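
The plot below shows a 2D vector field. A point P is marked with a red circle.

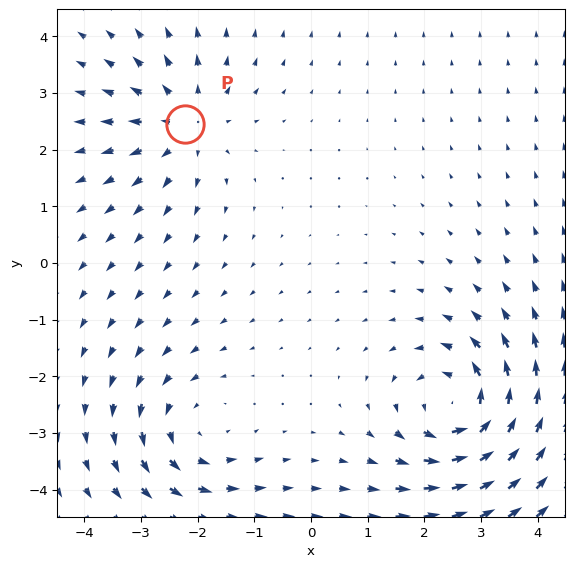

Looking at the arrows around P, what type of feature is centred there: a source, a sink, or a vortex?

At P (-2.2, 2.5) the arrows spread outward. Divergence about +3, curl ≈0 — positive divergence with near-zero curl is a source.

source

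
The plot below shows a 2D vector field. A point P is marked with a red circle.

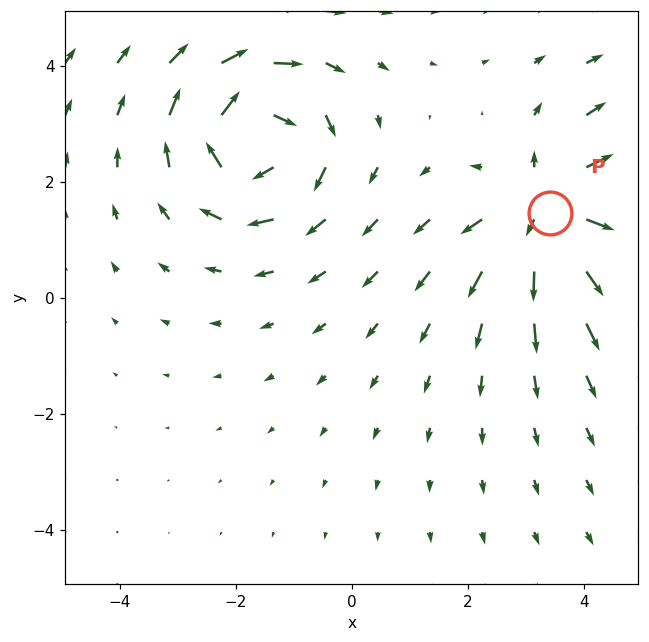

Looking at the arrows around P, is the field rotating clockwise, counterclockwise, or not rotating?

not rotating

Near P at (3.4, 1.5) the arrows show no circulation. The curl there is ≈0.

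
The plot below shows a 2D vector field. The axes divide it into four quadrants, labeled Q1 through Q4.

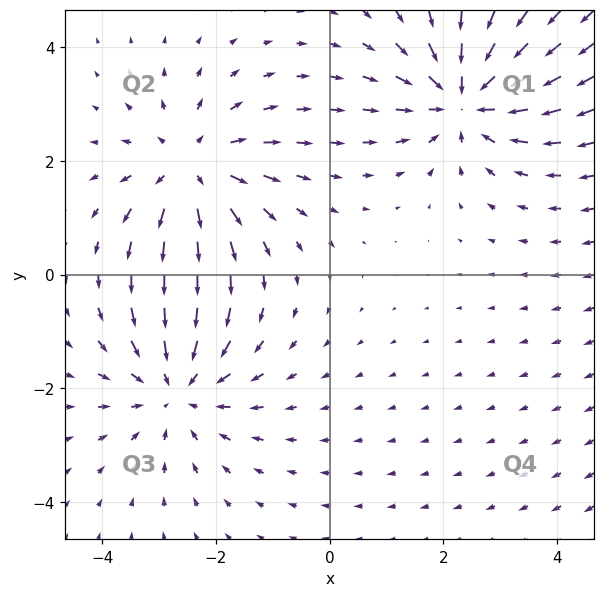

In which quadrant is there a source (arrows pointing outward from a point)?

The source sits at approximately (-2.4, 1.9), which lies in quadrant Q2. The divergence there is about +4, positive as expected for a source.

Q2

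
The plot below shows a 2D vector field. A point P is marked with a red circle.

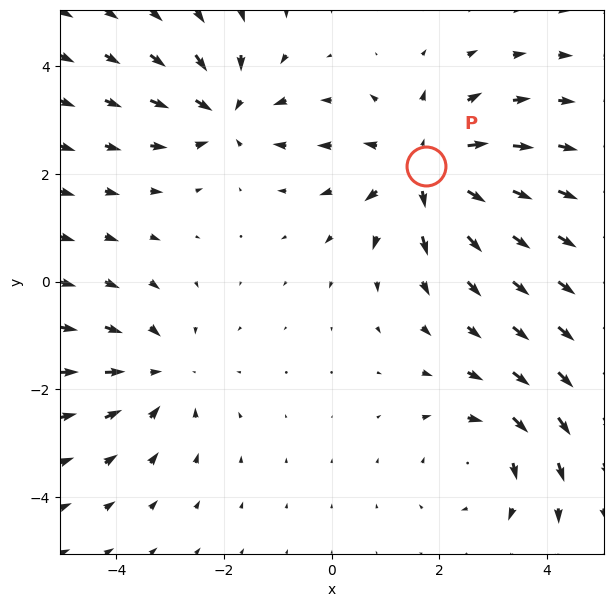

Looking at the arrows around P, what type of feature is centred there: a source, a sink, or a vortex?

source

At P (1.8, 2.1) the arrows spread outward. Divergence about +4, curl ≈0 — positive divergence with near-zero curl is a source.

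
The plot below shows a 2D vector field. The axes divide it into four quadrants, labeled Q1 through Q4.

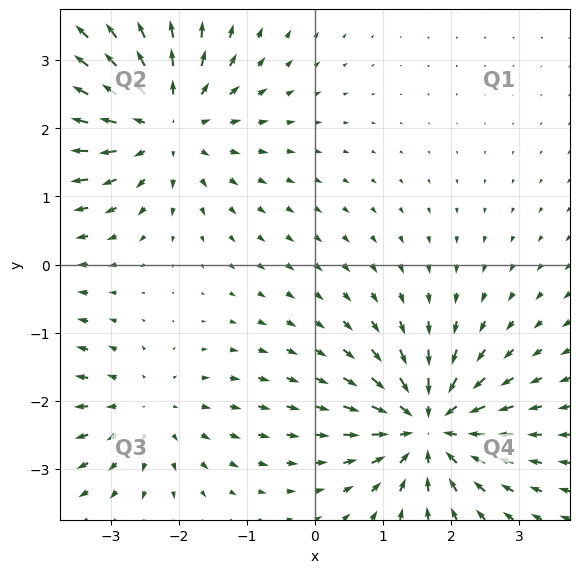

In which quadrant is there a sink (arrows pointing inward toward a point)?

Q4

The sink sits at approximately (1.7, -2.4), which lies in quadrant Q4. The divergence there is about -6, negative as expected for a sink.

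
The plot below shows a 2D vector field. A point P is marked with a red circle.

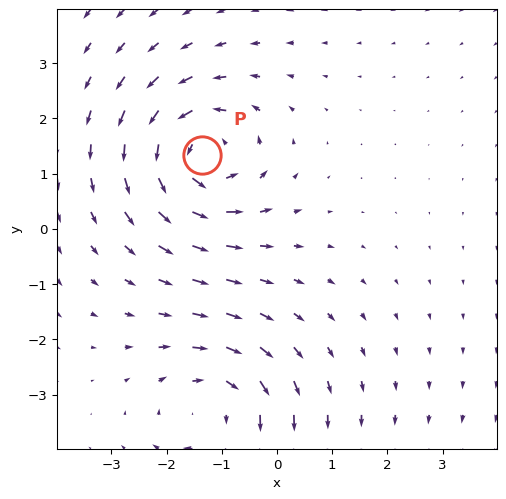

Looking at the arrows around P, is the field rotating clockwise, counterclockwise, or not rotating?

counterclockwise

Near P at (-1.3, 1.3) the arrows circulate counterclockwise. The curl (z-component) there is about +5; positive curl means counterclockwise rotation.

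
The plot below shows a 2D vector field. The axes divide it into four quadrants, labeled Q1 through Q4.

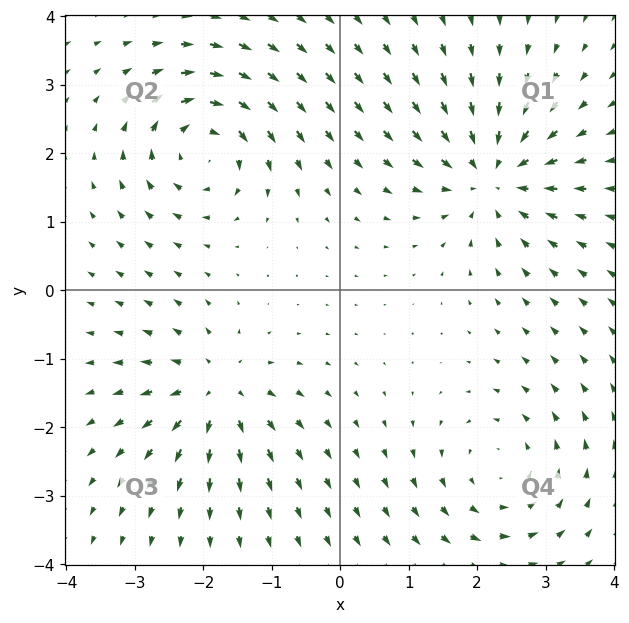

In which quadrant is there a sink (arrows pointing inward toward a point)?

Q1

The sink sits at approximately (2.2, 1.7), which lies in quadrant Q1. The divergence there is about -6, negative as expected for a sink.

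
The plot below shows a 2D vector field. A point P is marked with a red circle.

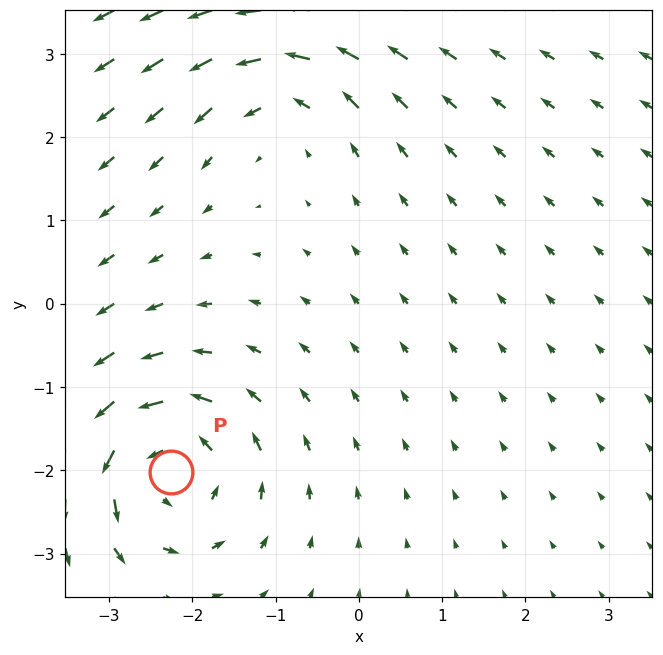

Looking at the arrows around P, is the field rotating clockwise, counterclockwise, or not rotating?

Near P at (-2.3, -2.0) the arrows circulate counterclockwise. The curl (z-component) there is about +6; positive curl means counterclockwise rotation.

counterclockwise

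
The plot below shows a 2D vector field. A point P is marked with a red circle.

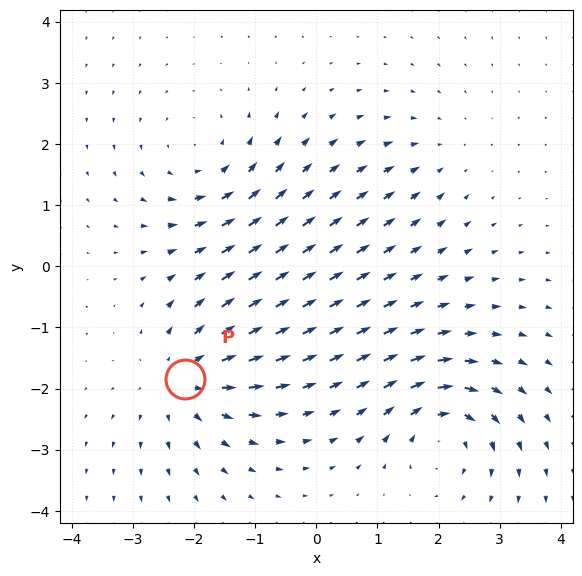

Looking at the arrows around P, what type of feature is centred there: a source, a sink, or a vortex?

source

At P (-2.1, -1.8) the arrows spread outward. Divergence about +5, curl ≈0 — positive divergence with near-zero curl is a source.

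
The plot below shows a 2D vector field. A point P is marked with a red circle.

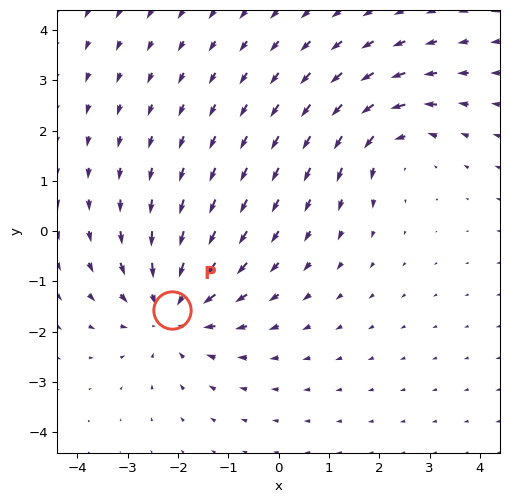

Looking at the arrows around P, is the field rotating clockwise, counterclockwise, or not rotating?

Near P at (-2.1, -1.6) the arrows show no circulation. The curl there is ≈0.

not rotating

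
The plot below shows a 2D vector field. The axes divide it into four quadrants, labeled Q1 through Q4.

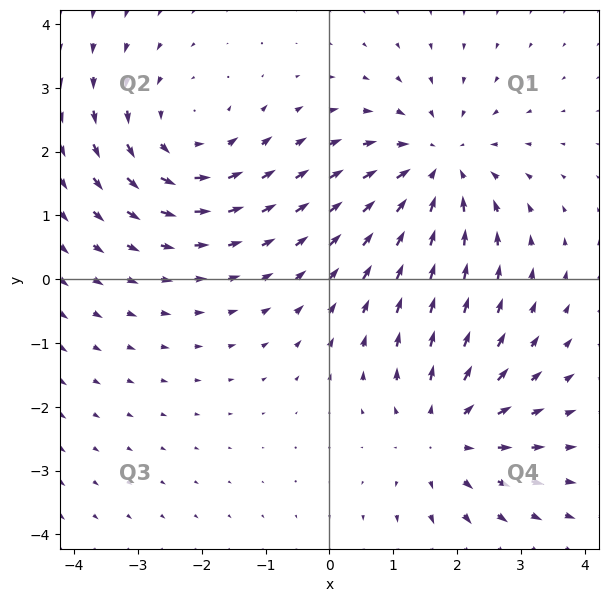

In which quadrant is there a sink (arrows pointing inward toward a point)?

The sink sits at approximately (1.7, 1.8), which lies in quadrant Q1. The divergence there is about -3, negative as expected for a sink.

Q1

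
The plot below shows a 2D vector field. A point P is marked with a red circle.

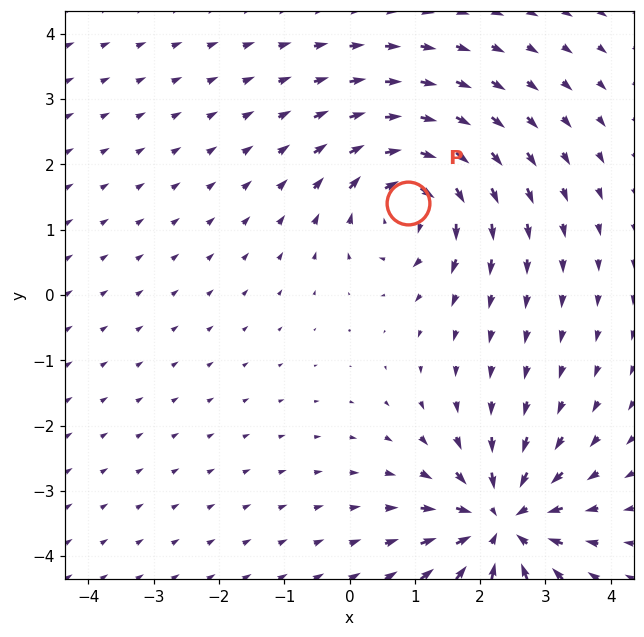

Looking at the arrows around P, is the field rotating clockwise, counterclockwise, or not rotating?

Near P at (0.9, 1.4) the arrows circulate clockwise. The curl (z-component) there is about -4; negative curl means clockwise rotation.

clockwise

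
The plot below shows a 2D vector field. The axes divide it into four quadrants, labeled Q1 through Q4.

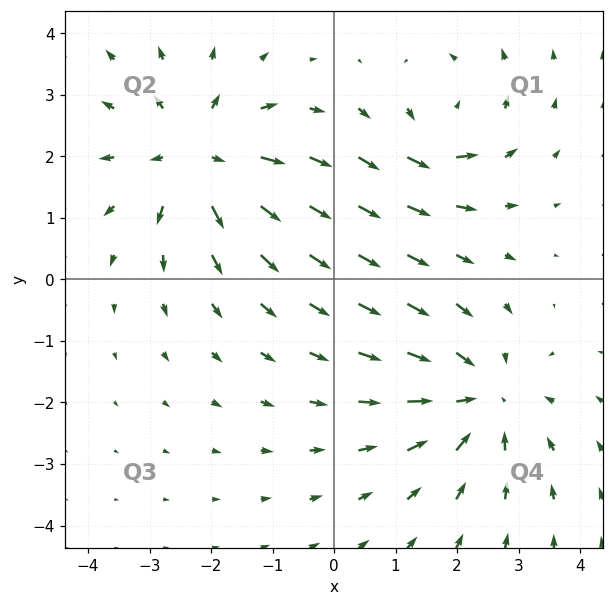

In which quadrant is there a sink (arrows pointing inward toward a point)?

Q4

The sink sits at approximately (2.4, -1.9), which lies in quadrant Q4. The divergence there is about -3, negative as expected for a sink.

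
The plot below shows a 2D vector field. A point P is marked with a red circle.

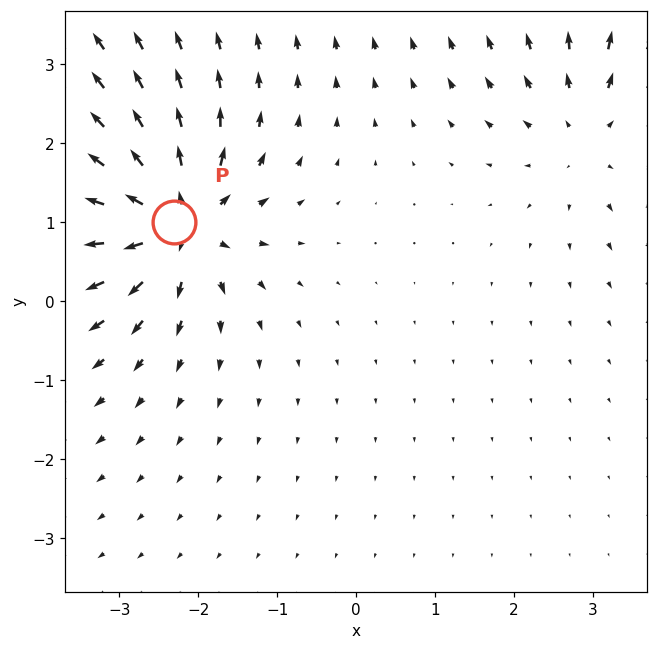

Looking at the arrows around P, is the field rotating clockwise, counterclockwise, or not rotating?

not rotating

Near P at (-2.3, 1.0) the arrows show no circulation. The curl there is ≈0.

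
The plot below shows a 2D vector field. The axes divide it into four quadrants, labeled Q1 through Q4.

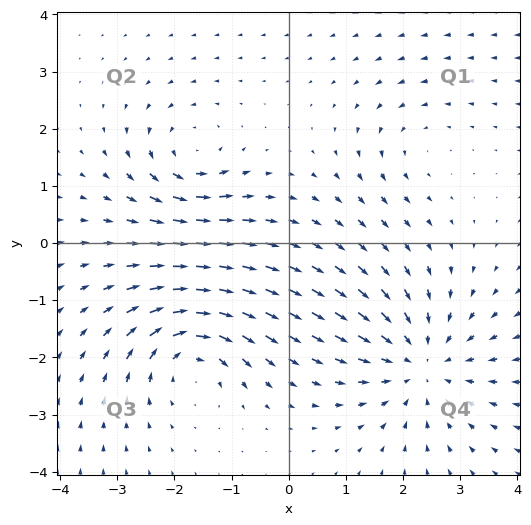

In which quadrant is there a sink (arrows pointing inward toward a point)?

The sink sits at approximately (2.3, -2.1), which lies in quadrant Q4. The divergence there is about -4, negative as expected for a sink.

Q4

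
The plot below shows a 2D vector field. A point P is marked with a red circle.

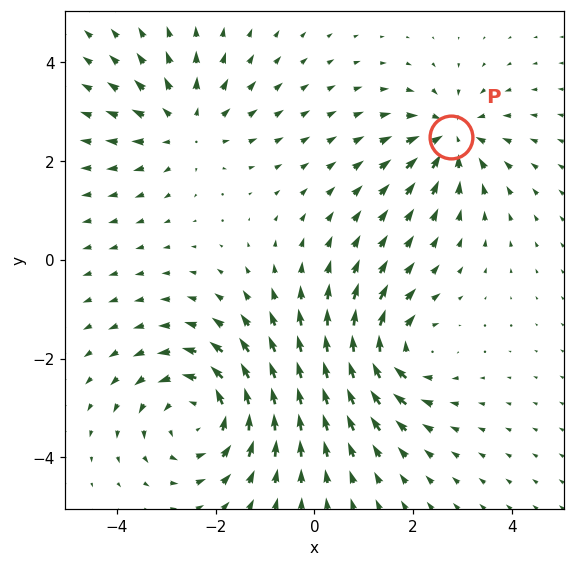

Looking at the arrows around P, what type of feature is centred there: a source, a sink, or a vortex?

At P (2.8, 2.5) the arrows converge inward. Divergence about -4, curl ≈0 — negative divergence with near-zero curl is a sink.

sink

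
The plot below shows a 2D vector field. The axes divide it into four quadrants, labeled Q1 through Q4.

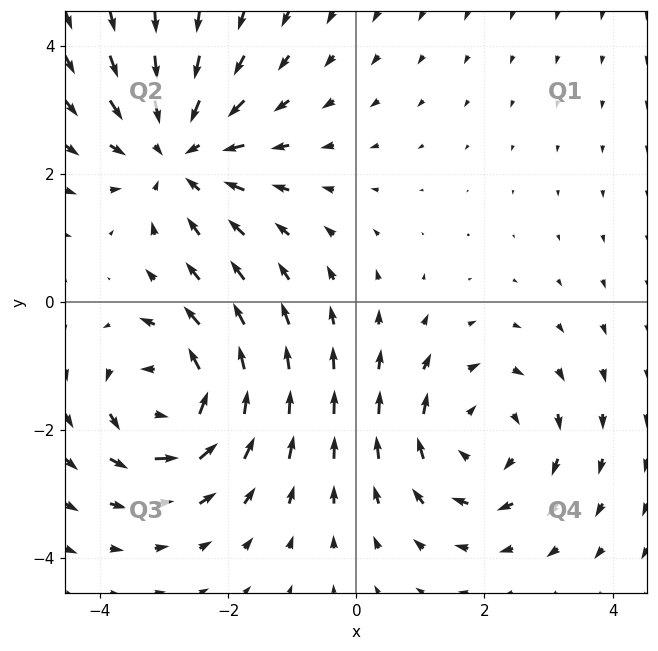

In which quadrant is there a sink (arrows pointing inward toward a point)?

Q2

The sink sits at approximately (-2.8, 2.3), which lies in quadrant Q2. The divergence there is about -4, negative as expected for a sink.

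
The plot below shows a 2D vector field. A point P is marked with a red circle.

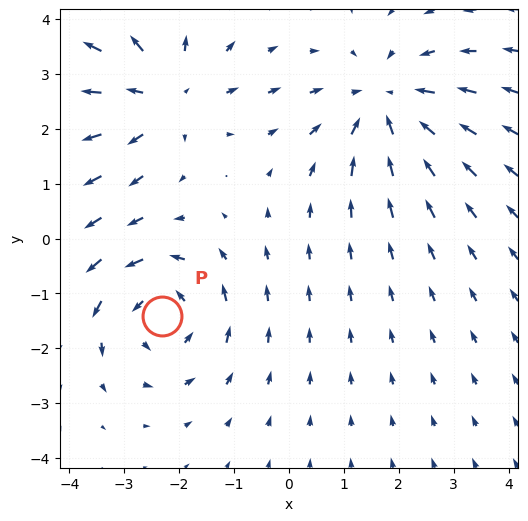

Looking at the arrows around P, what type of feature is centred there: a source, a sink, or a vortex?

At P (-2.3, -1.4) the arrows circulate counterclockwise. Divergence ≈0, curl about +3 — near-zero divergence with nonzero curl is a vortex.

vortex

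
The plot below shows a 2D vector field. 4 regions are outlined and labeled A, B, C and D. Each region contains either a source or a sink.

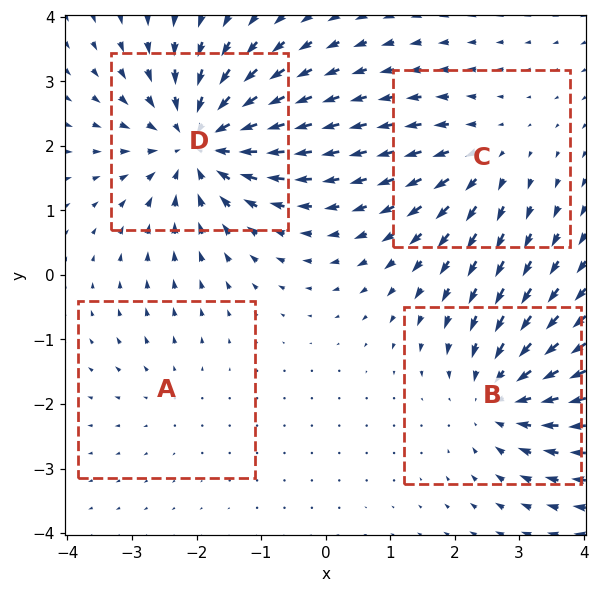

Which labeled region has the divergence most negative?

Divergence at each region's feature centre — A: about +2, B: about -5, C: about +3, D: about -6. Region D is most negative.

D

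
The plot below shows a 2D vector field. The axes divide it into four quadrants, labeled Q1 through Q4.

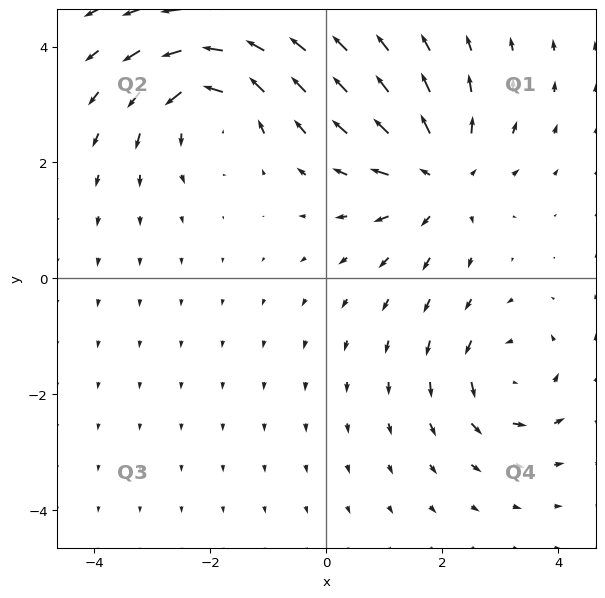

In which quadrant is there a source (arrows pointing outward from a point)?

The source sits at approximately (2.0, 1.7), which lies in quadrant Q1. The divergence there is about +5, positive as expected for a source.

Q1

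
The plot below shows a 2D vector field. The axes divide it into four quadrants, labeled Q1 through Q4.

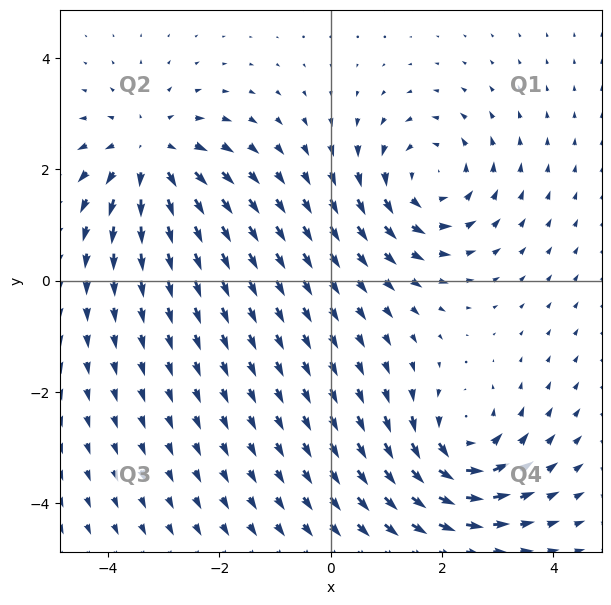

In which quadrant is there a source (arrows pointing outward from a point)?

The source sits at approximately (-3.3, 2.3), which lies in quadrant Q2. The divergence there is about +5, positive as expected for a source.

Q2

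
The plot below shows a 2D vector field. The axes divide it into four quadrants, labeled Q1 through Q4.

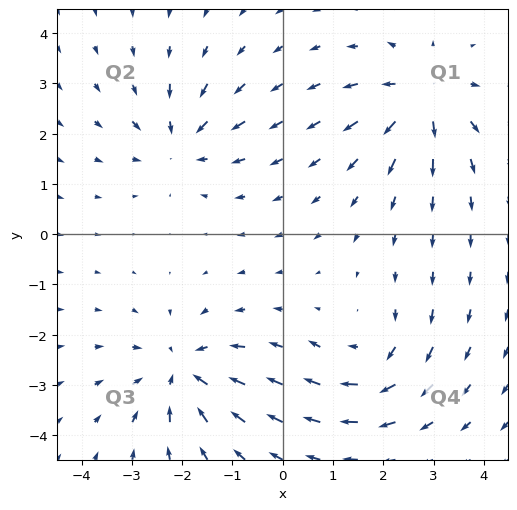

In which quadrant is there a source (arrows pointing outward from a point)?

The source sits at approximately (2.8, 2.7), which lies in quadrant Q1. The divergence there is about +6, positive as expected for a source.

Q1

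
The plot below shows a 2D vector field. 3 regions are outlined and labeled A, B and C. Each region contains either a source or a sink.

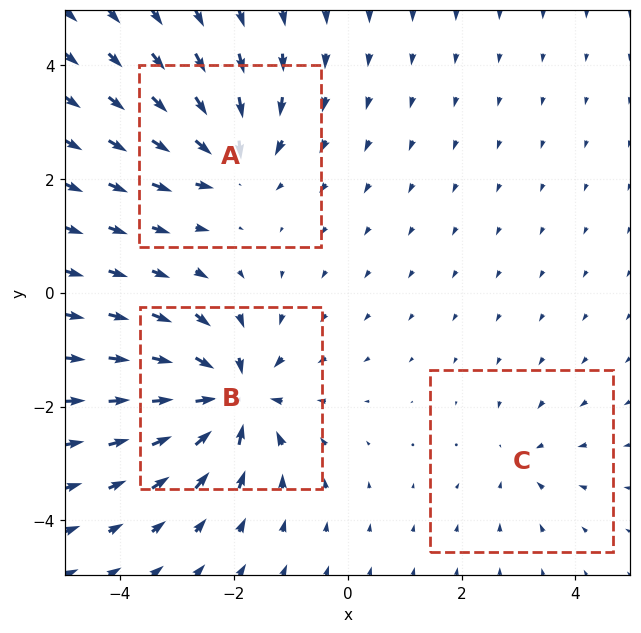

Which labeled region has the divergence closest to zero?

Divergence at each region's feature centre — A: about -4, B: about -6, C: about -2. Region C is closest to zero.

C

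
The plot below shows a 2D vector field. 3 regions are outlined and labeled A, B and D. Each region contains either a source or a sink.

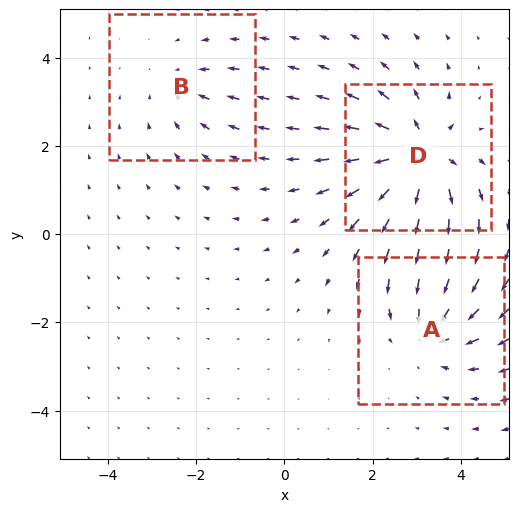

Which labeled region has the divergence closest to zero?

B

Divergence at each region's feature centre — A: about -4, B: about -2, D: about +6. Region B is closest to zero.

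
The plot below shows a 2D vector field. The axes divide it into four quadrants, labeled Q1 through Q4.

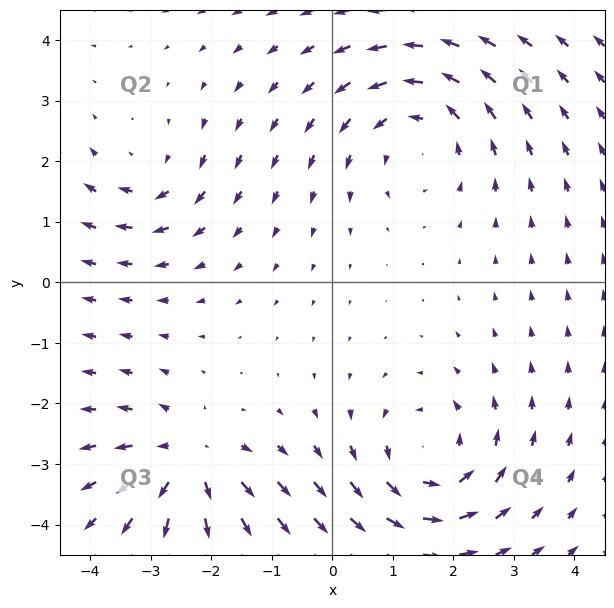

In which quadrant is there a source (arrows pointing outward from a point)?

The source sits at approximately (-2.4, -3.0), which lies in quadrant Q3. The divergence there is about +5, positive as expected for a source.

Q3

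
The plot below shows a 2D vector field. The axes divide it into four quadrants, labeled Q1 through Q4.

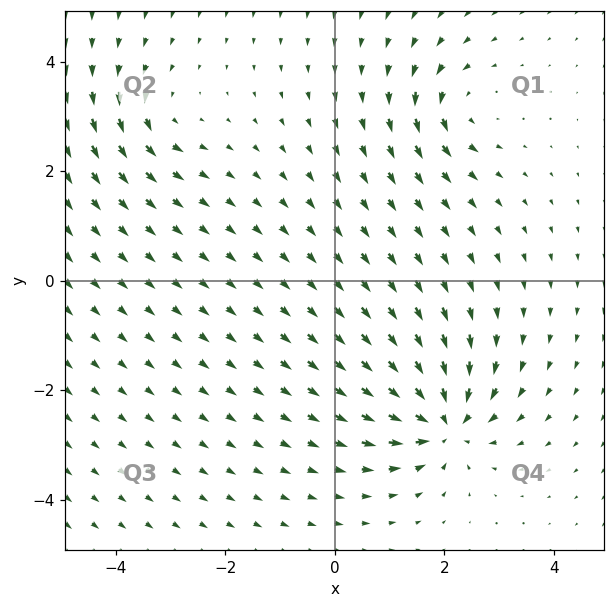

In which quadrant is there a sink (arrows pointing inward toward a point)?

Q4

The sink sits at approximately (2.0, -2.6), which lies in quadrant Q4. The divergence there is about -7, negative as expected for a sink.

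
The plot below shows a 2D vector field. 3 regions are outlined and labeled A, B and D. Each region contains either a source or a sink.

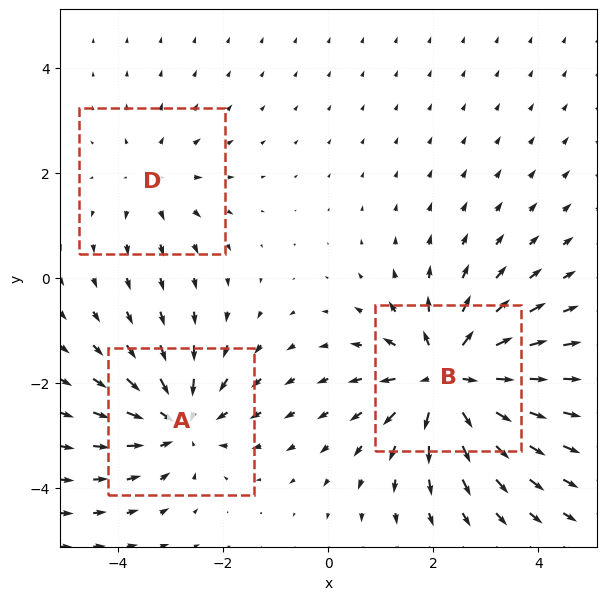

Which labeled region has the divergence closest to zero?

Divergence at each region's feature centre — A: about -4, B: about +5, D: about +2. Region D is closest to zero.

D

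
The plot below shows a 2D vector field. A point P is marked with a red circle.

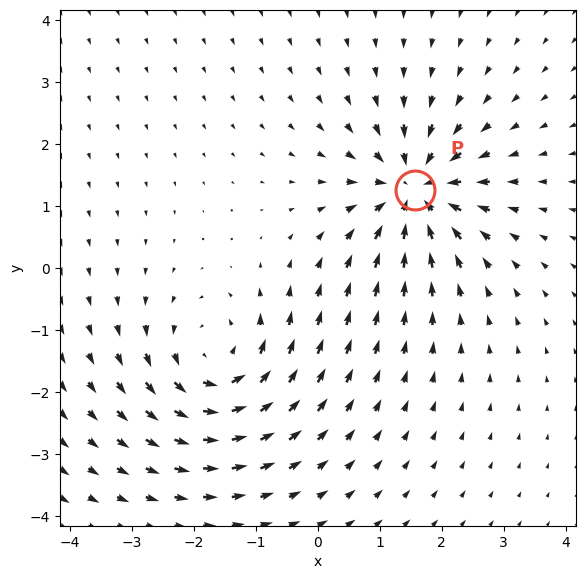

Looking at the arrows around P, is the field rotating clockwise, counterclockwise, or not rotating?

not rotating

Near P at (1.6, 1.2) the arrows show no circulation. The curl there is ≈0.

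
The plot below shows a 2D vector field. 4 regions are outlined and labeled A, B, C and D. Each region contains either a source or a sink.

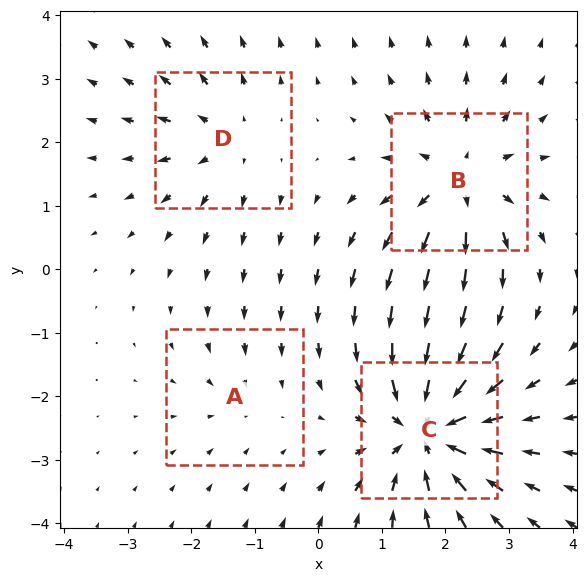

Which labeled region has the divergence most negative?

C

Divergence at each region's feature centre — A: about -2, B: about +6, C: about -7, D: about +4. Region C is most negative.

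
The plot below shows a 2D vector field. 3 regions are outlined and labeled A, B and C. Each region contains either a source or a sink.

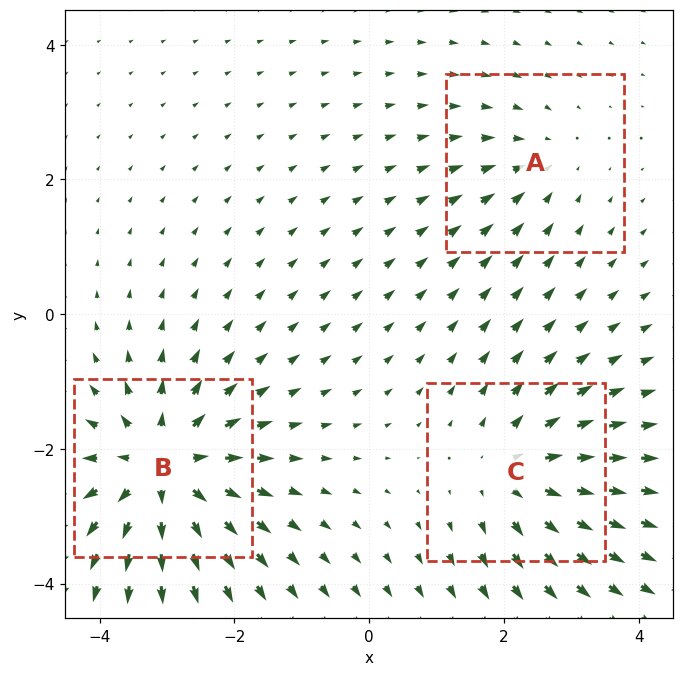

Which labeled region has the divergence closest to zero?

Divergence at each region's feature centre — A: about -2, B: about +5, C: about +3. Region A is closest to zero.

A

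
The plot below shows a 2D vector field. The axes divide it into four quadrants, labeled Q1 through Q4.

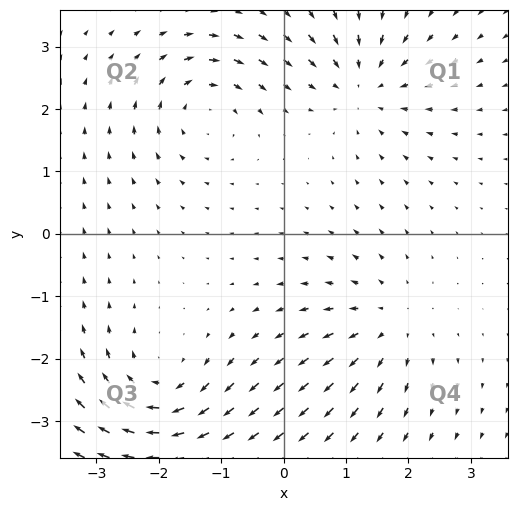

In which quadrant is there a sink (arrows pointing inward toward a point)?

Q1

The sink sits at approximately (1.3, 2.4), which lies in quadrant Q1. The divergence there is about -5, negative as expected for a sink.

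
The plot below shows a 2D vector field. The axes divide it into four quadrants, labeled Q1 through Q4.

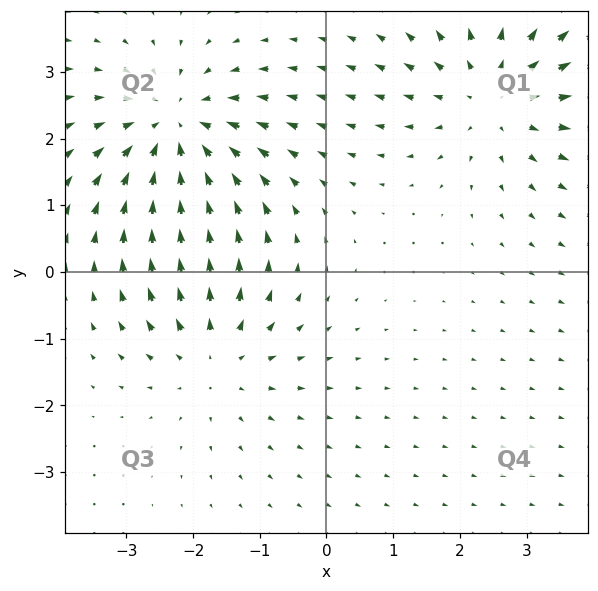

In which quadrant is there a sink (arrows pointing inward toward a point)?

Q2

The sink sits at approximately (-2.3, 2.1), which lies in quadrant Q2. The divergence there is about -5, negative as expected for a sink.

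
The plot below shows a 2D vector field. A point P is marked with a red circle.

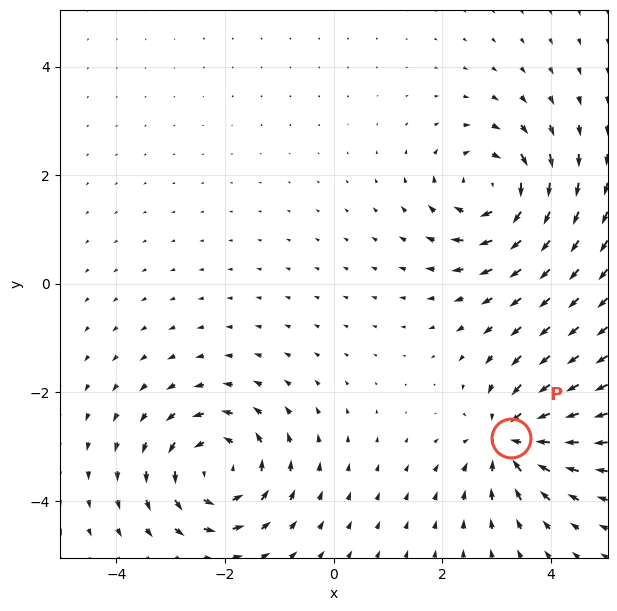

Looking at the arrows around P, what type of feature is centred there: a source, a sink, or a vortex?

At P (3.3, -2.9) the arrows converge inward. Divergence about -4, curl ≈0 — negative divergence with near-zero curl is a sink.

sink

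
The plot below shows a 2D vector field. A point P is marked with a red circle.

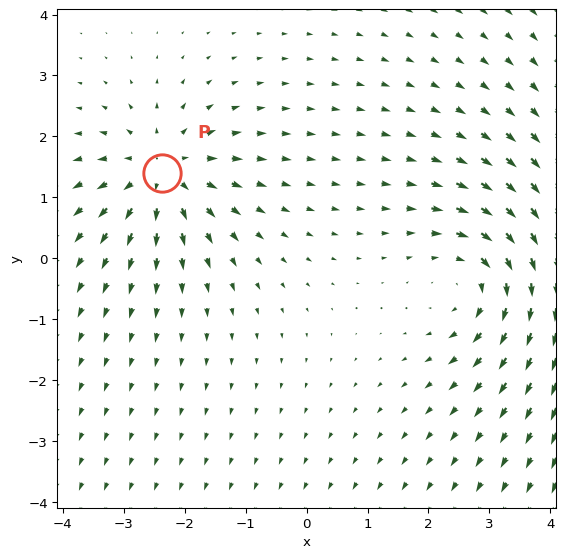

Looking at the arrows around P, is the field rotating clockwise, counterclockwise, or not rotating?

Near P at (-2.4, 1.4) the arrows show no circulation. The curl there is ≈0.

not rotating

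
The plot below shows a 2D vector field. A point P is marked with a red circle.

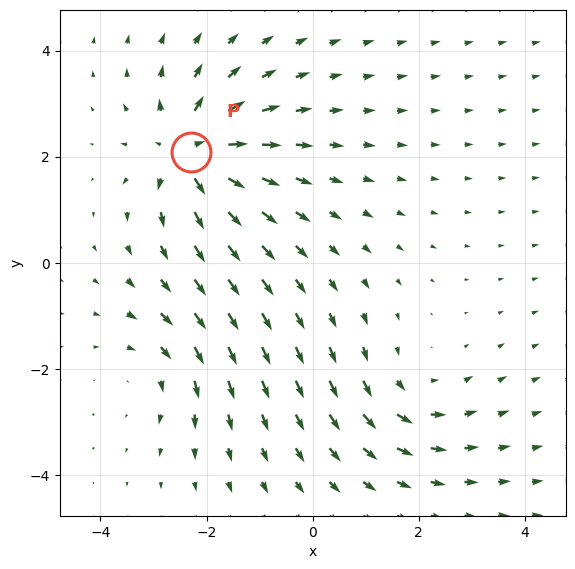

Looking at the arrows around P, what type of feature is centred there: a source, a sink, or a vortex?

source

At P (-2.3, 2.1) the arrows spread outward. Divergence about +6, curl ≈0 — positive divergence with near-zero curl is a source.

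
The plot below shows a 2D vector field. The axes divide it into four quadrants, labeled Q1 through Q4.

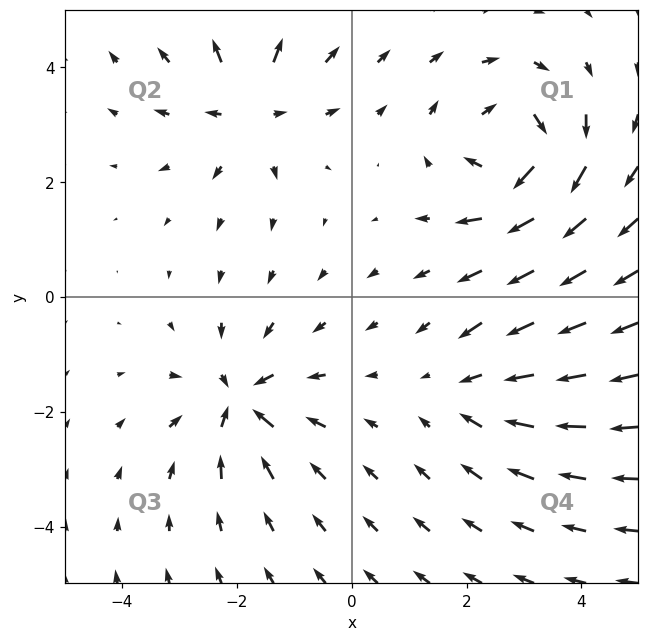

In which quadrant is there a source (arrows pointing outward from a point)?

Q2

The source sits at approximately (-1.8, 3.3), which lies in quadrant Q2. The divergence there is about +5, positive as expected for a source.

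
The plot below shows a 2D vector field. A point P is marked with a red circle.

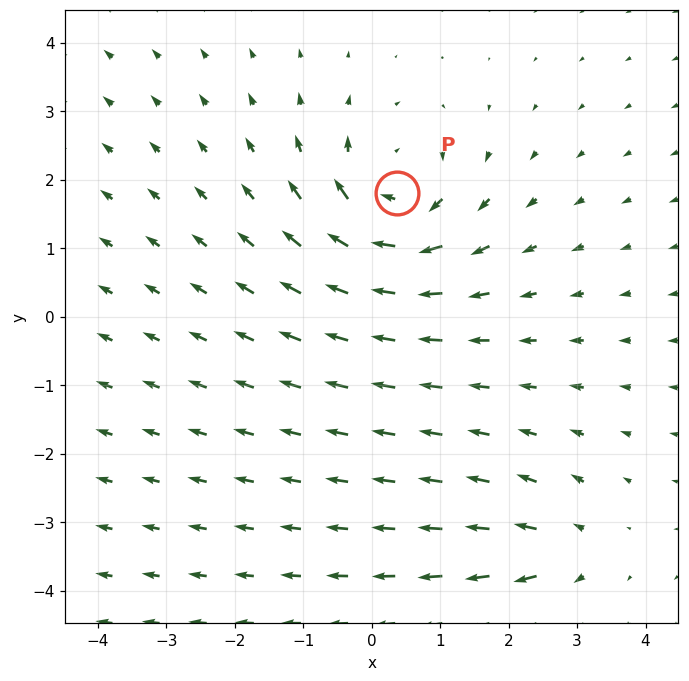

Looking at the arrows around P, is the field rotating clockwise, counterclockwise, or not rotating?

Near P at (0.4, 1.8) the arrows circulate clockwise. The curl (z-component) there is about -5; negative curl means clockwise rotation.

clockwise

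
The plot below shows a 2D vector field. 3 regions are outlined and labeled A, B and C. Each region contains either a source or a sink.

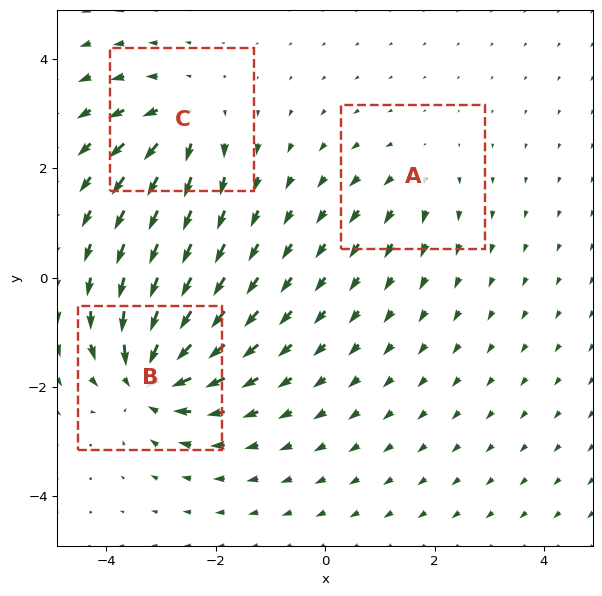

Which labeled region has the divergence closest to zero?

Divergence at each region's feature centre — A: about +2, B: about -6, C: about +4. Region A is closest to zero.

A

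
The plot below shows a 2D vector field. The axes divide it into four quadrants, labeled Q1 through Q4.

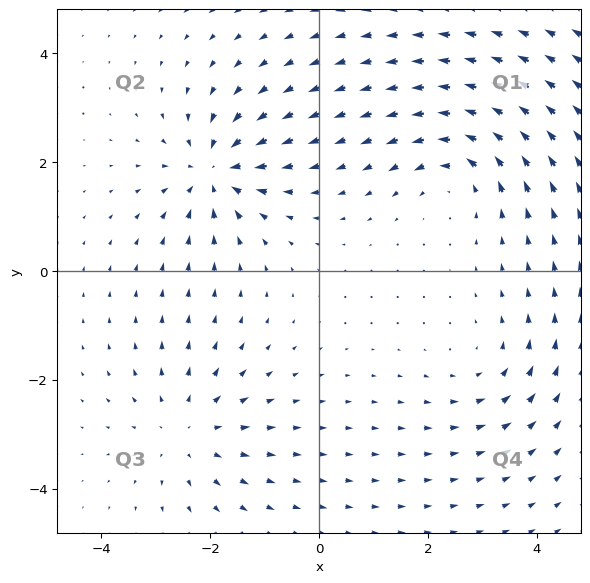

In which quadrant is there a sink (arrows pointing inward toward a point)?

Q2

The sink sits at approximately (-1.9, 1.8), which lies in quadrant Q2. The divergence there is about -6, negative as expected for a sink.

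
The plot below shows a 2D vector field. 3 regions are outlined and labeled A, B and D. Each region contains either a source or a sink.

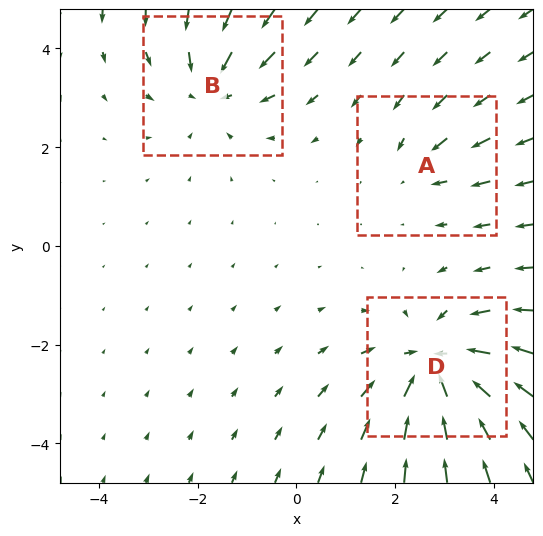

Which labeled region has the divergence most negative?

Divergence at each region's feature centre — A: about -2, B: about -3, D: about -5. Region D is most negative.

D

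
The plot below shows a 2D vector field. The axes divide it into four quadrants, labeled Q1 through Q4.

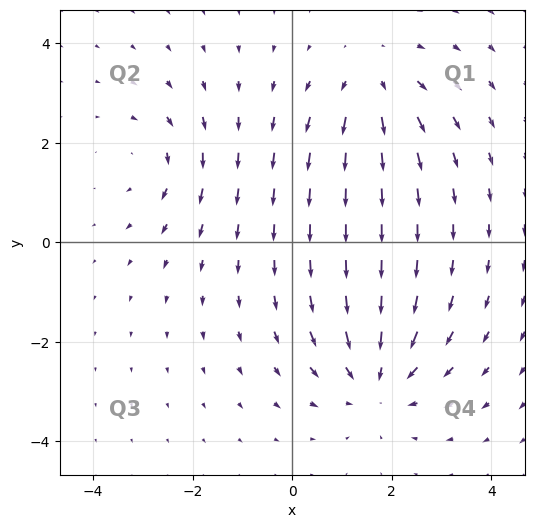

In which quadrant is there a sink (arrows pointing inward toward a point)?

The sink sits at approximately (1.7, -2.8), which lies in quadrant Q4. The divergence there is about -4, negative as expected for a sink.

Q4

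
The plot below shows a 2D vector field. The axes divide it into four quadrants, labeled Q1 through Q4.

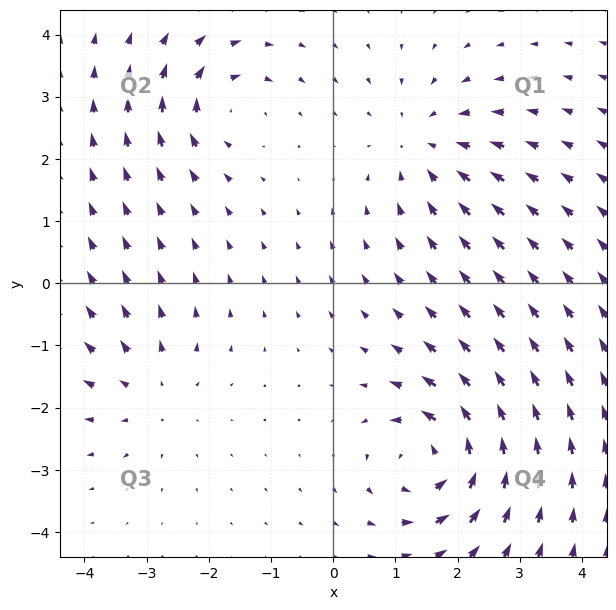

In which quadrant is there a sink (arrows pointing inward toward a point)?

Q1

The sink sits at approximately (1.5, 2.2), which lies in quadrant Q1. The divergence there is about -3, negative as expected for a sink.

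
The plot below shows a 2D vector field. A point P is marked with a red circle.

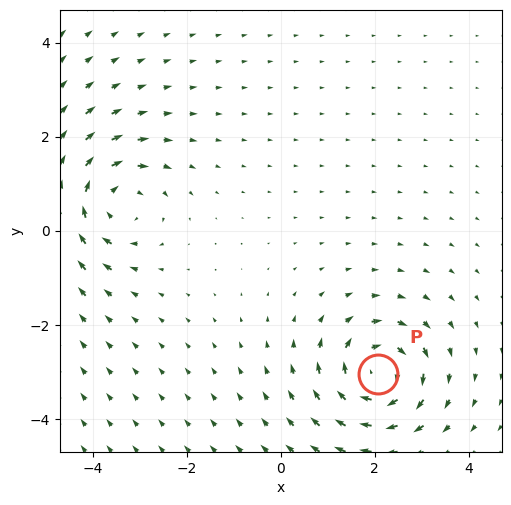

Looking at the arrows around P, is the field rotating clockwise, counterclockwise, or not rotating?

Near P at (2.1, -3.1) the arrows circulate clockwise. The curl (z-component) there is about -6; negative curl means clockwise rotation.

clockwise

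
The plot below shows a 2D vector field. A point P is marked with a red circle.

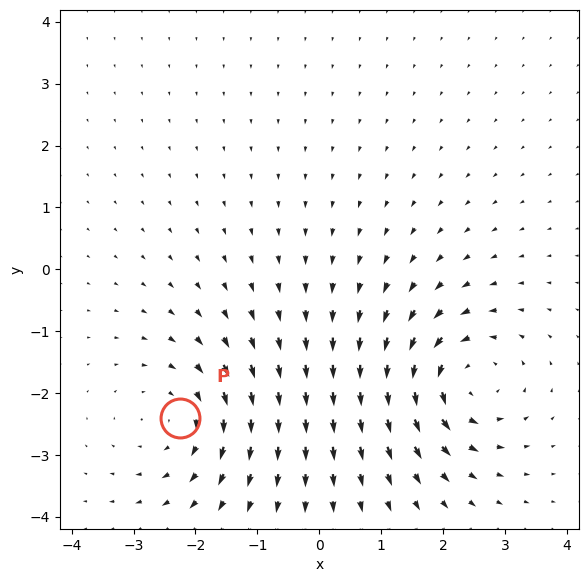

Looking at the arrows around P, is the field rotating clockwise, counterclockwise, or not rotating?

clockwise

Near P at (-2.3, -2.4) the arrows circulate clockwise. The curl (z-component) there is about -3; negative curl means clockwise rotation.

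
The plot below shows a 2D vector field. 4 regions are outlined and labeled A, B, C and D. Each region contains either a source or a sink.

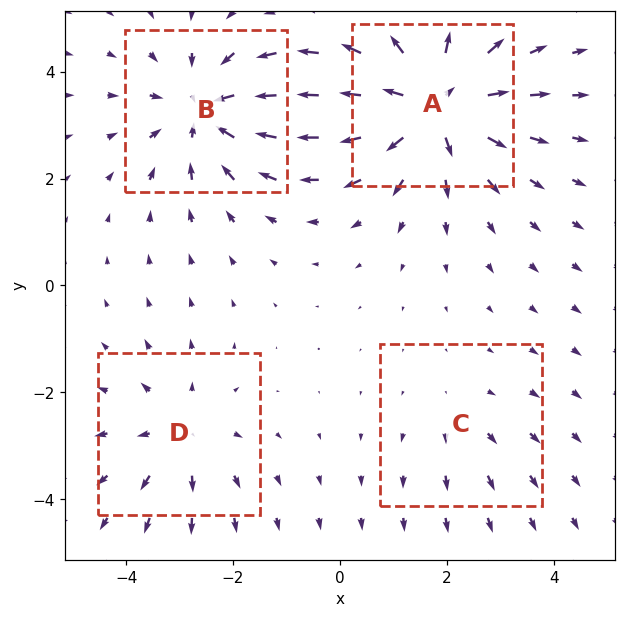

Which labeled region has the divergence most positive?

Divergence at each region's feature centre — A: about +6, B: about -5, C: about +2, D: about +3. Region A is most positive.

A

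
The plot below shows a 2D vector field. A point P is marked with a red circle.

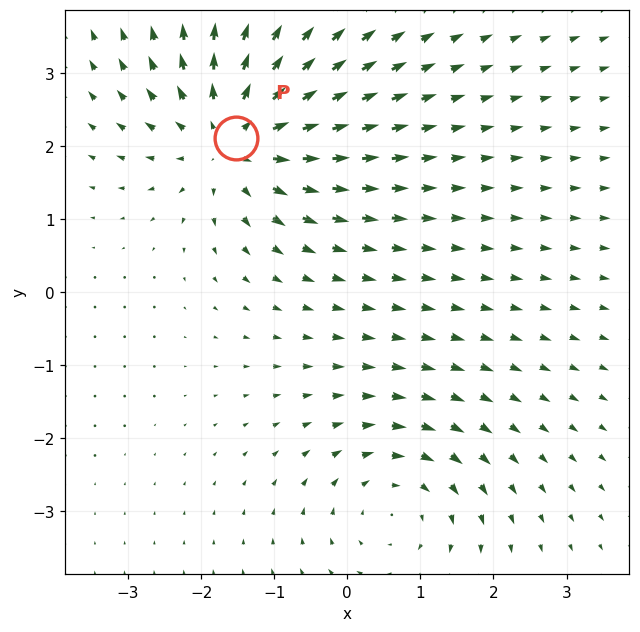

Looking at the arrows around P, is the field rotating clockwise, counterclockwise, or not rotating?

not rotating

Near P at (-1.5, 2.1) the arrows show no circulation. The curl there is ≈0.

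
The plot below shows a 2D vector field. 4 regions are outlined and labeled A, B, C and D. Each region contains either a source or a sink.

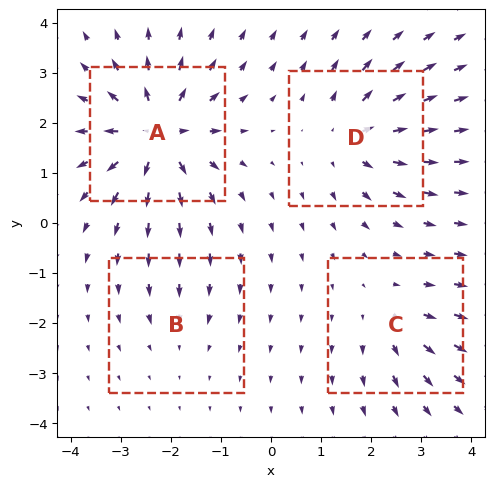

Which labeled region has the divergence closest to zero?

B

Divergence at each region's feature centre — A: about +9, B: about -2, C: about +4, D: about +6. Region B is closest to zero.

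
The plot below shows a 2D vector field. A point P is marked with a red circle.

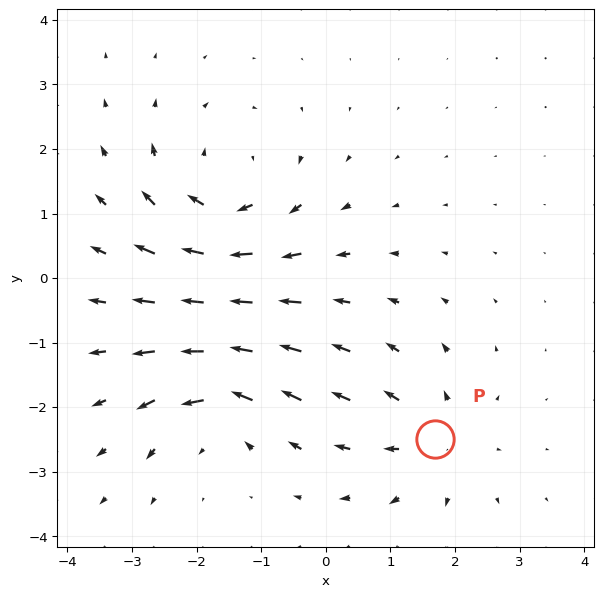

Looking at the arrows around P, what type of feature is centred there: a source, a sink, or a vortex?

source

At P (1.7, -2.5) the arrows spread outward. Divergence about +4, curl ≈0 — positive divergence with near-zero curl is a source.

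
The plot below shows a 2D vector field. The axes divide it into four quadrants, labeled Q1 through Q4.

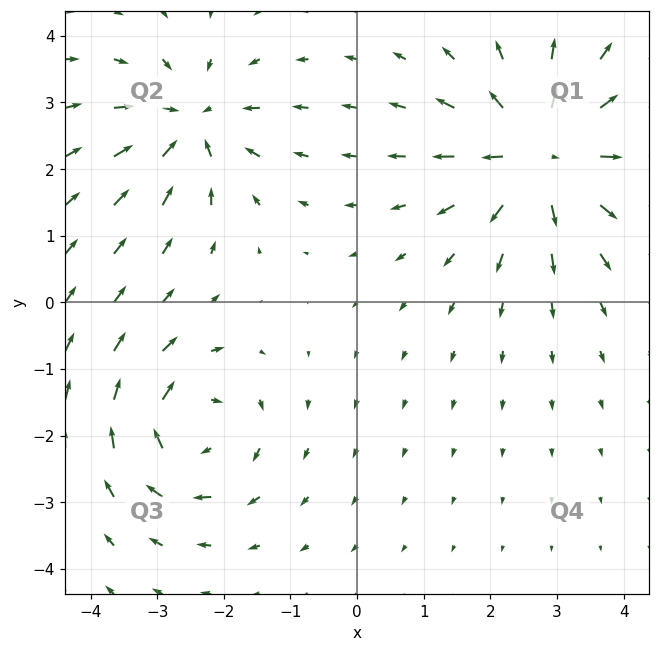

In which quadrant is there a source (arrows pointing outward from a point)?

Q1

The source sits at approximately (2.8, 2.2), which lies in quadrant Q1. The divergence there is about +6, positive as expected for a source.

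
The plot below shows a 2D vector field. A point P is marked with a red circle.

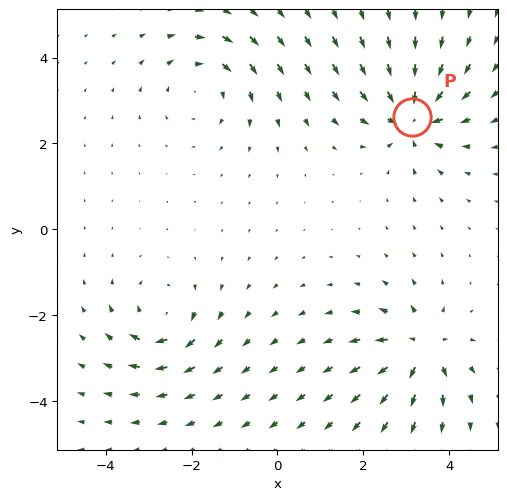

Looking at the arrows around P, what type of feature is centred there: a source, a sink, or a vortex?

sink

At P (3.1, 2.6) the arrows converge inward. Divergence about -5, curl ≈0 — negative divergence with near-zero curl is a sink.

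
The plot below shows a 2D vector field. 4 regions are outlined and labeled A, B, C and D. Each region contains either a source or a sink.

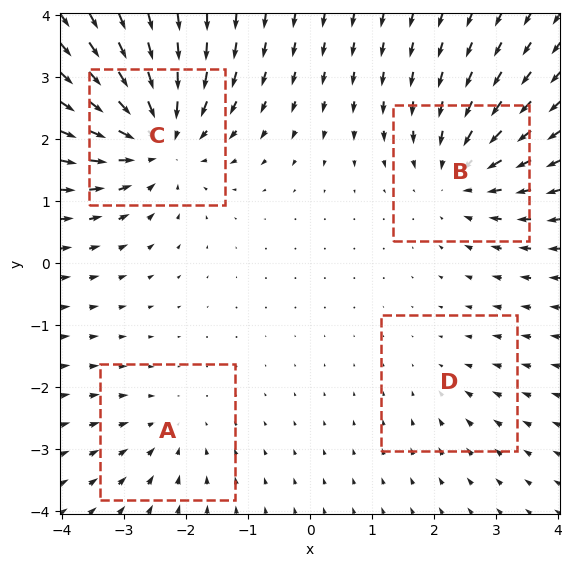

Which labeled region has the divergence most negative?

C

Divergence at each region's feature centre — A: about -3, B: about -5, C: about -7, D: about -2. Region C is most negative.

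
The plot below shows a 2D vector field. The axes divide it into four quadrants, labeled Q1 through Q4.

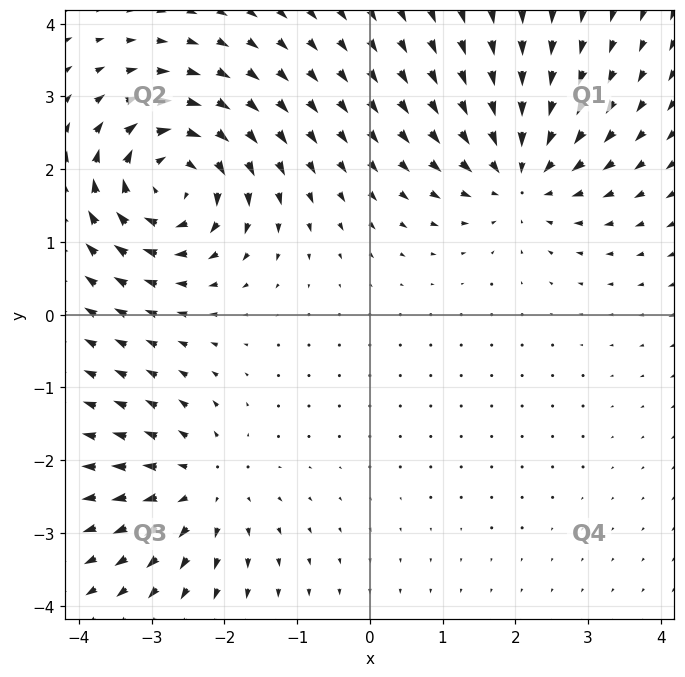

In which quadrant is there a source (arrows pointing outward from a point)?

Q3

The source sits at approximately (-2.3, -2.4), which lies in quadrant Q3. The divergence there is about +3, positive as expected for a source.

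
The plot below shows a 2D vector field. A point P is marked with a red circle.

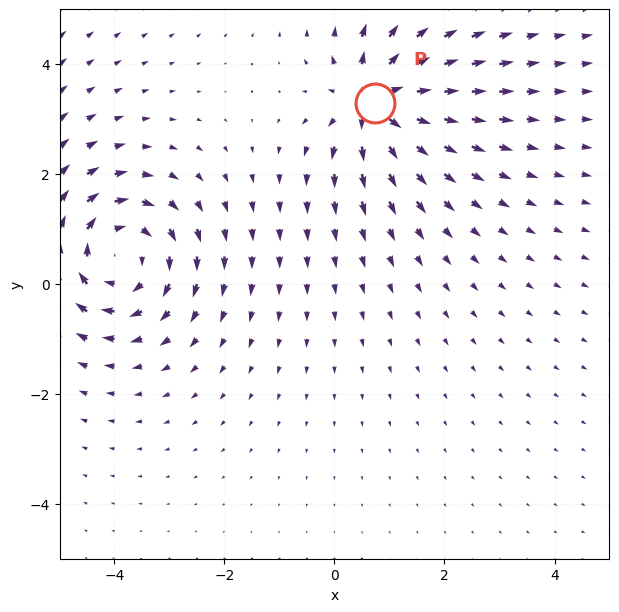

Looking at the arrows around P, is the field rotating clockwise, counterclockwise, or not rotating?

not rotating

Near P at (0.7, 3.3) the arrows show no circulation. The curl there is ≈0.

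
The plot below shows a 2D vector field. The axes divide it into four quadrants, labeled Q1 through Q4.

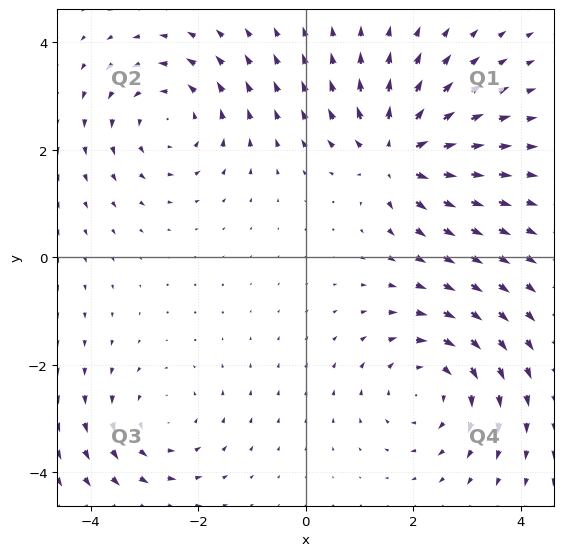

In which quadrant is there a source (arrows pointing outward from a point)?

Q1

The source sits at approximately (1.7, 1.9), which lies in quadrant Q1. The divergence there is about +5, positive as expected for a source.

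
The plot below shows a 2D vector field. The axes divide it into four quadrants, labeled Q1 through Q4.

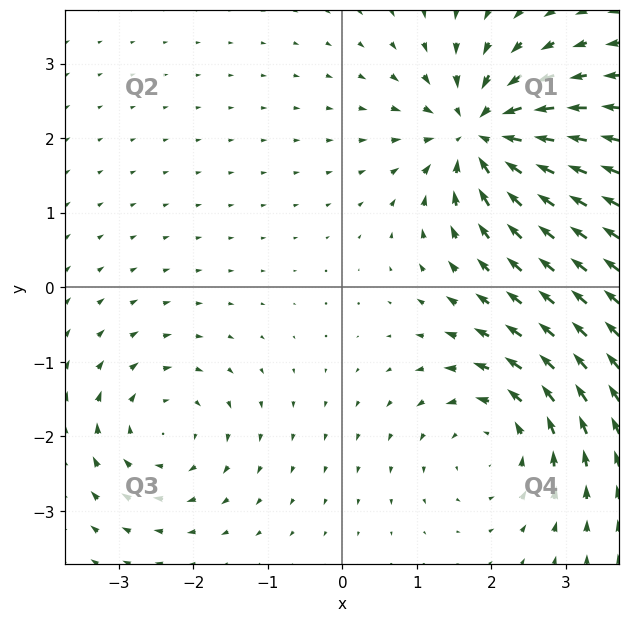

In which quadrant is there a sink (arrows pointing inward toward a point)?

Q1

The sink sits at approximately (1.9, 2.1), which lies in quadrant Q1. The divergence there is about -6, negative as expected for a sink.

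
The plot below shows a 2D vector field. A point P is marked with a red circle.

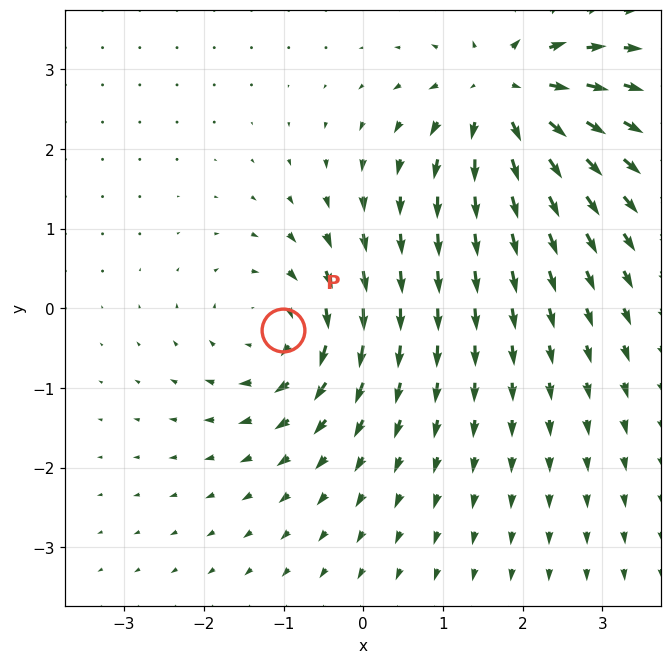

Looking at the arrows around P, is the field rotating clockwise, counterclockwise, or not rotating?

Near P at (-1.0, -0.3) the arrows circulate clockwise. The curl (z-component) there is about -4; negative curl means clockwise rotation.

clockwise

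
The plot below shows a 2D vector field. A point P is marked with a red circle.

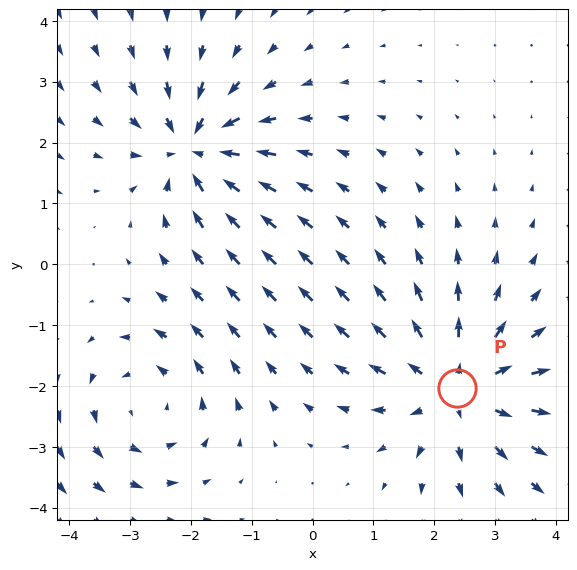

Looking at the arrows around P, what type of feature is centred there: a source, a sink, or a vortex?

At P (2.4, -2.0) the arrows spread outward. Divergence about +5, curl ≈0 — positive divergence with near-zero curl is a source.

source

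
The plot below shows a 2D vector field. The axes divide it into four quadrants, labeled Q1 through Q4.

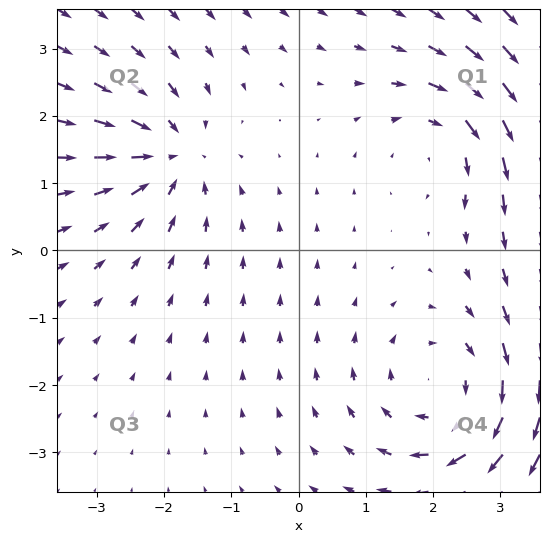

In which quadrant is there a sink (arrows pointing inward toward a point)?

The sink sits at approximately (-1.9, 1.4), which lies in quadrant Q2. The divergence there is about -4, negative as expected for a sink.

Q2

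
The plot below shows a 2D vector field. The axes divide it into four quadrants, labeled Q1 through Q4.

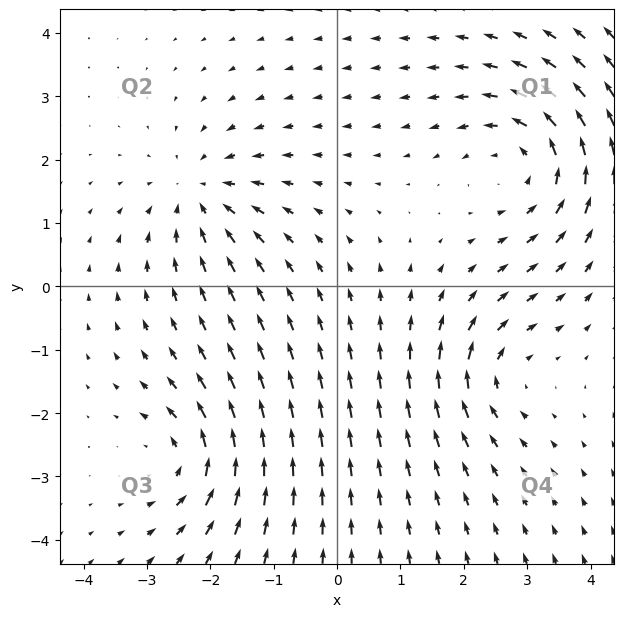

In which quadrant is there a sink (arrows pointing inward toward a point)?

The sink sits at approximately (-2.2, 1.5), which lies in quadrant Q2. The divergence there is about -4, negative as expected for a sink.

Q2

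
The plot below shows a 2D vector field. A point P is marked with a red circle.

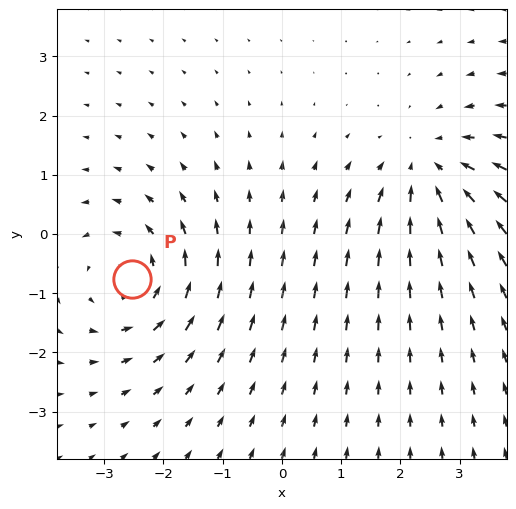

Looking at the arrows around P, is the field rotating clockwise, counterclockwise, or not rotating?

counterclockwise

Near P at (-2.5, -0.8) the arrows circulate counterclockwise. The curl (z-component) there is about +4; positive curl means counterclockwise rotation.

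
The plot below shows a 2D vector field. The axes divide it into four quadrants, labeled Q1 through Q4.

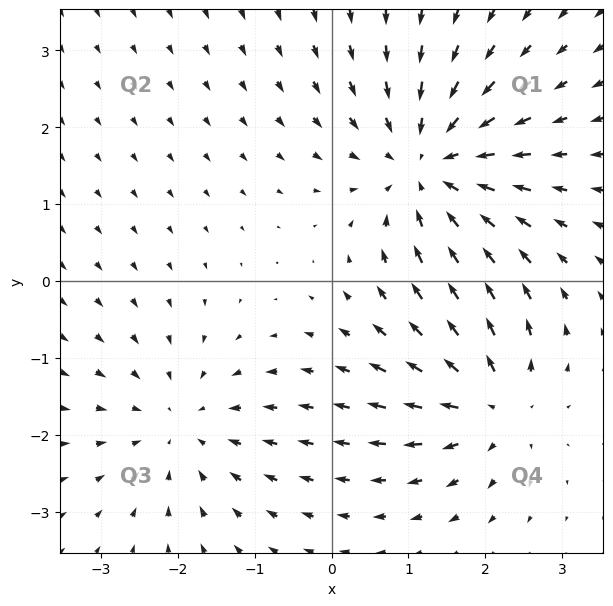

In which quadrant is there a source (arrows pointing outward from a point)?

Q4

The source sits at approximately (2.1, -1.6), which lies in quadrant Q4. The divergence there is about +5, positive as expected for a source.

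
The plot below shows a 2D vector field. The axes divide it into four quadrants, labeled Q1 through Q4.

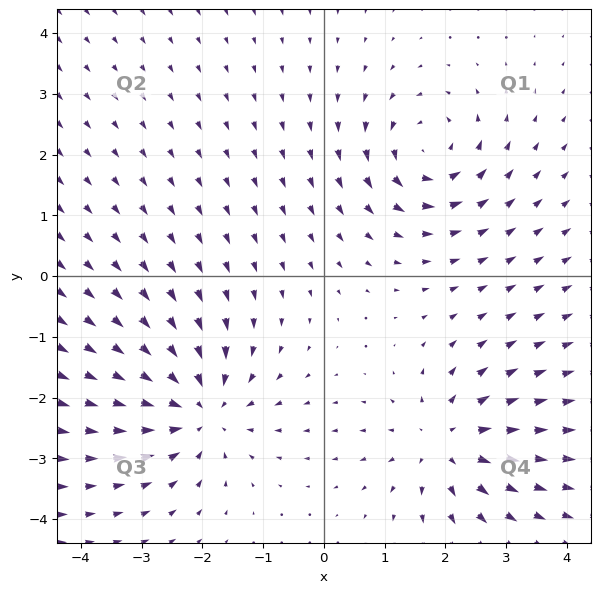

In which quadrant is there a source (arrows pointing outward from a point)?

The source sits at approximately (2.0, -2.7), which lies in quadrant Q4. The divergence there is about +4, positive as expected for a source.

Q4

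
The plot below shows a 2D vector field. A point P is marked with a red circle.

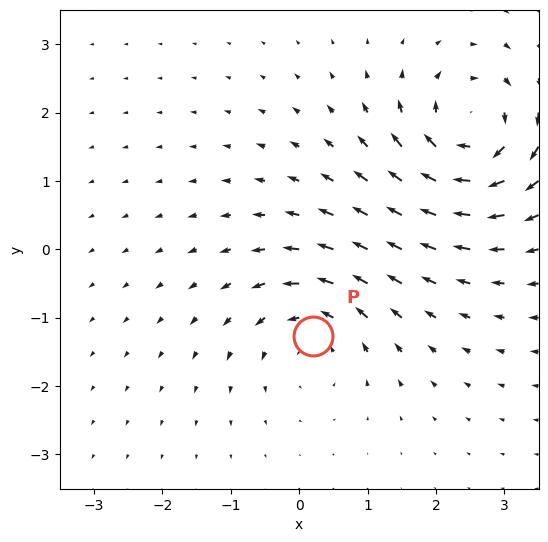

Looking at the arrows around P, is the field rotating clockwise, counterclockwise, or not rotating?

Near P at (0.2, -1.3) the arrows circulate counterclockwise. The curl (z-component) there is about +4; positive curl means counterclockwise rotation.

counterclockwise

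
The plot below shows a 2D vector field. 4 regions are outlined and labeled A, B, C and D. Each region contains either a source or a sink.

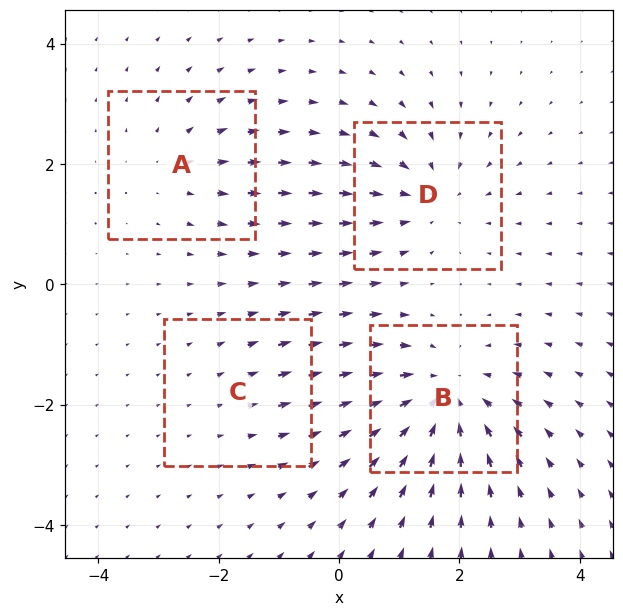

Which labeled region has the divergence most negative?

B

Divergence at each region's feature centre — A: about +3, B: about -7, C: about +2, D: about -5. Region B is most negative.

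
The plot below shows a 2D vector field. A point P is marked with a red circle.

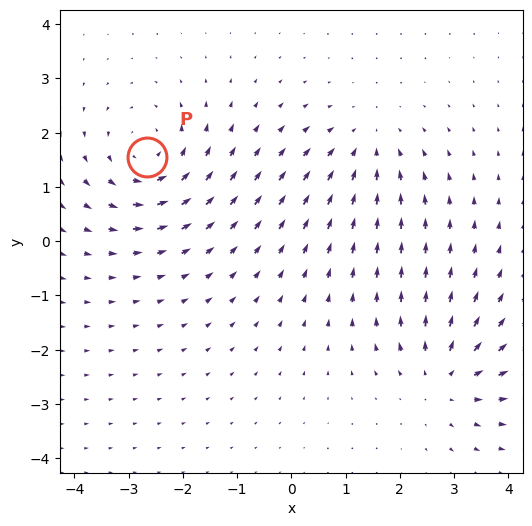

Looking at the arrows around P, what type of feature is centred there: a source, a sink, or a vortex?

At P (-2.7, 1.6) the arrows circulate counterclockwise. Divergence ≈0, curl about +5 — near-zero divergence with nonzero curl is a vortex.

vortex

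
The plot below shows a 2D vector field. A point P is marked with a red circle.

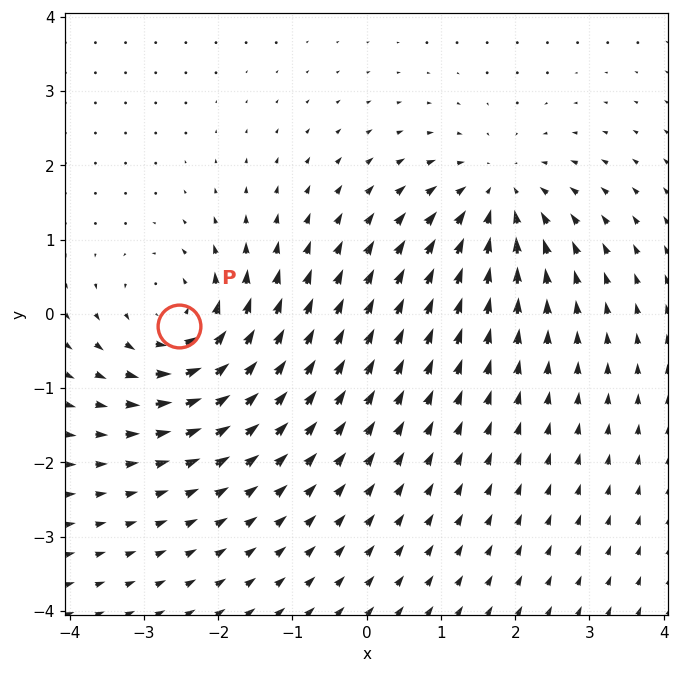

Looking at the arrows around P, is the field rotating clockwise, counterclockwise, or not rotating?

Near P at (-2.5, -0.2) the arrows circulate counterclockwise. The curl (z-component) there is about +5; positive curl means counterclockwise rotation.

counterclockwise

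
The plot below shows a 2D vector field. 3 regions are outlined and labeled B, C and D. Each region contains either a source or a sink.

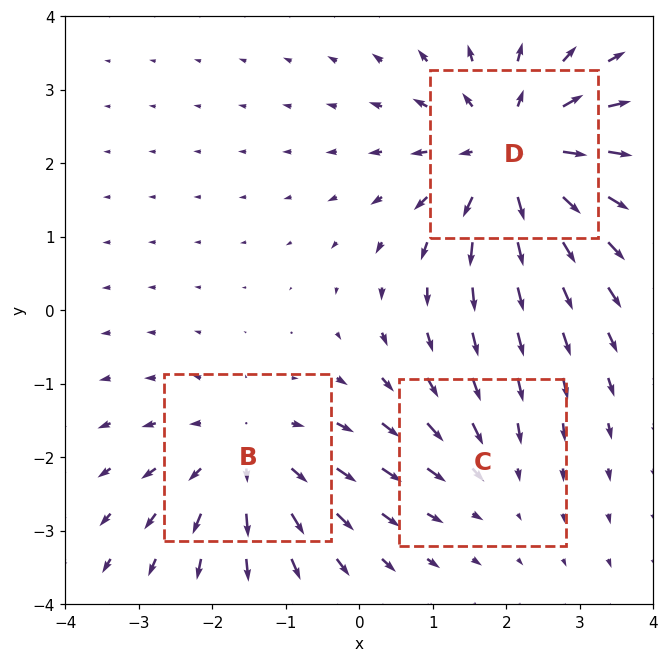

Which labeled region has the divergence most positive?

D

Divergence at each region's feature centre — B: about +3, C: about -2, D: about +4. Region D is most positive.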